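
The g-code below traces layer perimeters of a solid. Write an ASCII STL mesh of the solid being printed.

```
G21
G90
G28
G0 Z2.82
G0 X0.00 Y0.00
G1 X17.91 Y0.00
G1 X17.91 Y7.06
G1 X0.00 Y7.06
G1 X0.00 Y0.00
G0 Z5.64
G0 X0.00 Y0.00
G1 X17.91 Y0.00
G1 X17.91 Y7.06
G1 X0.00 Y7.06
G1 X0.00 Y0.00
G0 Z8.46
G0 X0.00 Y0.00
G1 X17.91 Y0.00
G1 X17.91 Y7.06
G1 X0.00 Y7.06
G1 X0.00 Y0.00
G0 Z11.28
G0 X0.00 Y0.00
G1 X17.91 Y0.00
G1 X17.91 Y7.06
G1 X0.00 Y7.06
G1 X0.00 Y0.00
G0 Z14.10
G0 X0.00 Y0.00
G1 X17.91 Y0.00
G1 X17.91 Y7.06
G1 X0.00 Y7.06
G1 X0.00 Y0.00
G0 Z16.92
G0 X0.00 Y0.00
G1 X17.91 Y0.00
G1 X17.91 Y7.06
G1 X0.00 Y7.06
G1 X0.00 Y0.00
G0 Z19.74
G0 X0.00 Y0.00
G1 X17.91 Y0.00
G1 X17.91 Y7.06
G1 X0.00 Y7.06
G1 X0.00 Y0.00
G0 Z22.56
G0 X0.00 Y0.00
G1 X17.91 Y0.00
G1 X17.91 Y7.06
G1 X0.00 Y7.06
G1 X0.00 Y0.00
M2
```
solid part
  facet normal 0.0000 0.0000 -1.0000
    outer loop
      vertex 17.91 7.06 0.00
      vertex 17.91 0.00 0.00
      vertex 0.00 0.00 0.00
    endloop
  endfacet
  facet normal 0.0000 0.0000 -1.0000
    outer loop
      vertex 0.00 7.06 0.00
      vertex 17.91 7.06 0.00
      vertex 0.00 0.00 0.00
    endloop
  endfacet
  facet normal 0.0000 0.0000 1.0000
    outer loop
      vertex 0.00 0.00 22.56
      vertex 17.91 0.00 22.56
      vertex 17.91 7.06 22.56
    endloop
  endfacet
  facet normal 0.0000 0.0000 1.0000
    outer loop
      vertex 0.00 0.00 22.56
      vertex 17.91 7.06 22.56
      vertex 0.00 7.06 22.56
    endloop
  endfacet
  facet normal 0.0000 -1.0000 0.0000
    outer loop
      vertex 0.00 0.00 0.00
      vertex 17.91 0.00 0.00
      vertex 17.91 0.00 22.56
    endloop
  endfacet
  facet normal 0.0000 -1.0000 0.0000
    outer loop
      vertex 0.00 0.00 0.00
      vertex 17.91 0.00 22.56
      vertex 0.00 0.00 22.56
    endloop
  endfacet
  facet normal 0.0000 1.0000 0.0000
    outer loop
      vertex 17.91 7.06 22.56
      vertex 17.91 7.06 0.00
      vertex 0.00 7.06 0.00
    endloop
  endfacet
  facet normal 0.0000 1.0000 0.0000
    outer loop
      vertex 0.00 7.06 22.56
      vertex 17.91 7.06 22.56
      vertex 0.00 7.06 0.00
    endloop
  endfacet
  facet normal -1.0000 0.0000 0.0000
    outer loop
      vertex 0.00 7.06 22.56
      vertex 0.00 7.06 0.00
      vertex 0.00 0.00 0.00
    endloop
  endfacet
  facet normal -1.0000 0.0000 0.0000
    outer loop
      vertex 0.00 0.00 22.56
      vertex 0.00 7.06 22.56
      vertex 0.00 0.00 0.00
    endloop
  endfacet
  facet normal 1.0000 0.0000 0.0000
    outer loop
      vertex 17.91 0.00 0.00
      vertex 17.91 7.06 0.00
      vertex 17.91 7.06 22.56
    endloop
  endfacet
  facet normal 1.0000 0.0000 0.0000
    outer loop
      vertex 17.91 0.00 0.00
      vertex 17.91 7.06 22.56
      vertex 17.91 0.00 22.56
    endloop
  endfacet
endsolid part

The G0 Z moves step by Δz≈2.82 mm. Every layer's G1 loop is the same polygon, so the solid is a straight extrusion of it from z=0 to z≈22.6. Closing with flat bottom and top caps and triangulating gives 12 facets — a rectangular box, roughly 17.9 × 7.06 mm footprint and 22.6 mm tall.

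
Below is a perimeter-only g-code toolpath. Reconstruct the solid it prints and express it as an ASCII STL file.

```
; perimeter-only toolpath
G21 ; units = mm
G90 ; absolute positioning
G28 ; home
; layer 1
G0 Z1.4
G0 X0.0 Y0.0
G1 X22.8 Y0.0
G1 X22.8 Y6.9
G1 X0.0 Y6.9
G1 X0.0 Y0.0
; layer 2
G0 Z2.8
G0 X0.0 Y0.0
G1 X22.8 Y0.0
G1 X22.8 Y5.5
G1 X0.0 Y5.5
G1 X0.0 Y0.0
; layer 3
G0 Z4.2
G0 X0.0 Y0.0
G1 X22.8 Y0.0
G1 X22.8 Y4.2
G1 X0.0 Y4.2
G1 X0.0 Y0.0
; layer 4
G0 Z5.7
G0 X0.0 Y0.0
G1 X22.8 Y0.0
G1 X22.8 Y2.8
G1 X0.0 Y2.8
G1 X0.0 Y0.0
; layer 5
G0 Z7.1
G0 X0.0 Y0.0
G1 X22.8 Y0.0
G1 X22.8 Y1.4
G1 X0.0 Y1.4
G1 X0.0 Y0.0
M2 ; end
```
solid part
  facet normal 0.0000 0.0000 -1.0000
    outer loop
      vertex 22.8 8.3 0.0
      vertex 22.8 0.0 0.0
      vertex 0.0 0.0 0.0
    endloop
  endfacet
  facet normal 0.0000 0.0000 -1.0000
    outer loop
      vertex 0.0 8.3 0.0
      vertex 22.8 8.3 0.0
      vertex 0.0 0.0 0.0
    endloop
  endfacet
  facet normal 0.0000 -1.0000 0.0000
    outer loop
      vertex 0.0 0.0 0.0
      vertex 22.8 0.0 0.0
      vertex 22.8 0.0 8.5
    endloop
  endfacet
  facet normal 0.0000 -1.0000 0.0000
    outer loop
      vertex 0.0 0.0 0.0
      vertex 22.8 0.0 8.5
      vertex 0.0 0.0 8.5
    endloop
  endfacet
  facet normal 0.0000 0.7155 0.6986
    outer loop
      vertex 0.0 0.0 8.5
      vertex 22.8 0.0 8.5
      vertex 22.8 8.3 0.0
    endloop
  endfacet
  facet normal 0.0000 0.7155 0.6986
    outer loop
      vertex 0.0 0.0 8.5
      vertex 22.8 8.3 0.0
      vertex 0.0 8.3 0.0
    endloop
  endfacet
  facet normal -1.0000 0.0000 0.0000
    outer loop
      vertex 0.0 0.0 8.5
      vertex 0.0 8.3 0.0
      vertex 0.0 0.0 0.0
    endloop
  endfacet
  facet normal 1.0000 0.0000 0.0000
    outer loop
      vertex 22.8 0.0 0.0
      vertex 22.8 8.3 0.0
      vertex 22.8 0.0 8.5
    endloop
  endfacet
endsolid part

The G0 Z moves step by Δz≈1.4 mm. The G1 loops shrink linearly with z, so the solid tapers from its base footprint up to z≈8.5. Closing with a flat bottom cap and the tapered top and triangulating gives 8 facets — a wedge (ramp): 22.8 × 8.3 mm base, rising to 8.5 mm along the y=0 edge and sloping linearly to z=0 at y=8.3.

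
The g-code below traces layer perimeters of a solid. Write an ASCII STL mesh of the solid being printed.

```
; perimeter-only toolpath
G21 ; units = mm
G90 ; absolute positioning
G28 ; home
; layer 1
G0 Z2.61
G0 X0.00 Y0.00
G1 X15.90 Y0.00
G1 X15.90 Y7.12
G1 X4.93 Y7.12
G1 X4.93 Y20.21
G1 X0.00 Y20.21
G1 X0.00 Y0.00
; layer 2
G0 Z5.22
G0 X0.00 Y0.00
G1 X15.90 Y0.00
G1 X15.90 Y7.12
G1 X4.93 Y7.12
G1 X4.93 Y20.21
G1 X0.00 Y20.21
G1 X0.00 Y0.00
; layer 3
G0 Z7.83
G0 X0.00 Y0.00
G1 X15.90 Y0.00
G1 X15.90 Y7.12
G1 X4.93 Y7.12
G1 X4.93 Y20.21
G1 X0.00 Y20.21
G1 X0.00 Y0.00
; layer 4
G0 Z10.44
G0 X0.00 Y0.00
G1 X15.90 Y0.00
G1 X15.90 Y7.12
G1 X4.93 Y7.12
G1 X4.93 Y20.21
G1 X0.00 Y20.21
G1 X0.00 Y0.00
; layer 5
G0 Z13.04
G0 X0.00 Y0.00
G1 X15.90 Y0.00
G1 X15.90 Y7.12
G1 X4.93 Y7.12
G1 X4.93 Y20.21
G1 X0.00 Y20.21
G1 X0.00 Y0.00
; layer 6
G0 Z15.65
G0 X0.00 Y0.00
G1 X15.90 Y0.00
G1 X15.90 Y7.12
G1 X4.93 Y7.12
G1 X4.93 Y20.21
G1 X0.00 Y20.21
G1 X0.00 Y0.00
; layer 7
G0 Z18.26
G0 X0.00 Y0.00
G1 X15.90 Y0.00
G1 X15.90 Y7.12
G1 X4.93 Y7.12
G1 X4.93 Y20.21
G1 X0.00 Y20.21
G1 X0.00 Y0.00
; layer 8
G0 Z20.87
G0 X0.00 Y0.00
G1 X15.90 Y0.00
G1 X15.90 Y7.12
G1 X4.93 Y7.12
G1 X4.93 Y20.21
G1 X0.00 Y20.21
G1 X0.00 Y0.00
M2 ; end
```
solid part
  facet normal 0.0000 0.0000 -1.0000
    outer loop
      vertex 15.90 7.12 0.00
      vertex 15.90 0.00 0.00
      vertex 0.00 0.00 0.00
    endloop
  endfacet
  facet normal 0.0000 0.0000 -1.0000
    outer loop
      vertex 4.93 7.12 0.00
      vertex 15.90 7.12 0.00
      vertex 0.00 0.00 0.00
    endloop
  endfacet
  facet normal 0.0000 0.0000 -1.0000
    outer loop
      vertex 4.93 20.21 0.00
      vertex 4.93 7.12 0.00
      vertex 0.00 0.00 0.00
    endloop
  endfacet
  facet normal 0.0000 0.0000 -1.0000
    outer loop
      vertex 0.00 20.21 0.00
      vertex 4.93 20.21 0.00
      vertex 0.00 0.00 0.00
    endloop
  endfacet
  facet normal 0.0000 0.0000 1.0000
    outer loop
      vertex 0.00 0.00 20.87
      vertex 15.90 0.00 20.87
      vertex 15.90 7.12 20.87
    endloop
  endfacet
  facet normal 0.0000 0.0000 1.0000
    outer loop
      vertex 0.00 0.00 20.87
      vertex 15.90 7.12 20.87
      vertex 4.93 7.12 20.87
    endloop
  endfacet
  facet normal 0.0000 0.0000 1.0000
    outer loop
      vertex 0.00 0.00 20.87
      vertex 4.93 7.12 20.87
      vertex 4.93 20.21 20.87
    endloop
  endfacet
  facet normal 0.0000 0.0000 1.0000
    outer loop
      vertex 0.00 0.00 20.87
      vertex 4.93 20.21 20.87
      vertex 0.00 20.21 20.87
    endloop
  endfacet
  facet normal 0.0000 -1.0000 0.0000
    outer loop
      vertex 0.00 0.00 0.00
      vertex 15.90 0.00 0.00
      vertex 15.90 0.00 20.87
    endloop
  endfacet
  facet normal 0.0000 -1.0000 0.0000
    outer loop
      vertex 0.00 0.00 0.00
      vertex 15.90 0.00 20.87
      vertex 0.00 0.00 20.87
    endloop
  endfacet
  facet normal 1.0000 0.0000 0.0000
    outer loop
      vertex 15.90 0.00 0.00
      vertex 15.90 7.12 0.00
      vertex 15.90 7.12 20.87
    endloop
  endfacet
  facet normal 1.0000 0.0000 0.0000
    outer loop
      vertex 15.90 0.00 0.00
      vertex 15.90 7.12 20.87
      vertex 15.90 0.00 20.87
    endloop
  endfacet
  facet normal 0.0000 1.0000 0.0000
    outer loop
      vertex 15.90 7.12 0.00
      vertex 4.93 7.12 0.00
      vertex 4.93 7.12 20.87
    endloop
  endfacet
  facet normal 0.0000 1.0000 0.0000
    outer loop
      vertex 15.90 7.12 0.00
      vertex 4.93 7.12 20.87
      vertex 15.90 7.12 20.87
    endloop
  endfacet
  facet normal 1.0000 0.0000 0.0000
    outer loop
      vertex 4.93 7.12 0.00
      vertex 4.93 20.21 0.00
      vertex 4.93 20.21 20.87
    endloop
  endfacet
  facet normal 1.0000 0.0000 0.0000
    outer loop
      vertex 4.93 7.12 0.00
      vertex 4.93 20.21 20.87
      vertex 4.93 7.12 20.87
    endloop
  endfacet
  facet normal 0.0000 1.0000 0.0000
    outer loop
      vertex 4.93 20.21 0.00
      vertex 0.00 20.21 0.00
      vertex 0.00 20.21 20.87
    endloop
  endfacet
  facet normal 0.0000 1.0000 0.0000
    outer loop
      vertex 4.93 20.21 0.00
      vertex 0.00 20.21 20.87
      vertex 4.93 20.21 20.87
    endloop
  endfacet
  facet normal -1.0000 0.0000 0.0000
    outer loop
      vertex 0.00 20.21 0.00
      vertex 0.00 0.00 0.00
      vertex 0.00 0.00 20.87
    endloop
  endfacet
  facet normal -1.0000 0.0000 0.0000
    outer loop
      vertex 0.00 20.21 0.00
      vertex 0.00 0.00 20.87
      vertex 0.00 20.21 20.87
    endloop
  endfacet
endsolid part

The G0 Z moves step by Δz≈2.61 mm. Every layer's G1 loop is the same polygon, so the solid is a straight extrusion of it from z=0 to z≈20.9. Closing with flat bottom and top caps and triangulating gives 20 facets — an L-shaped prism: outer 15.9 × 20.2 mm, arm thicknesses ≈ 7.12 mm (horizontal) and 4.93 mm (vertical), extruded 20.9 mm in z.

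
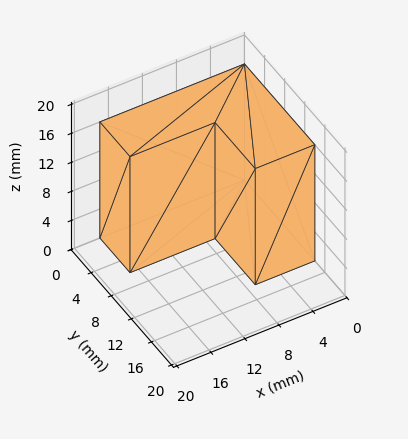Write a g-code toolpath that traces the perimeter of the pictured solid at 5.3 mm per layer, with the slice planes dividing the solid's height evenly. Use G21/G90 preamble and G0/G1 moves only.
Reading the render: the shape is an L-shaped prism: outer 17 × 14 mm, arm thicknesses ≈ 6 mm (horizontal) and 7 mm (vertical), extruded 16 mm in z (dimensions read to the nearest mm from the axis ticks). For the g-code, the solid's height is divided into equal slices at the stated Δz and each level perimeter traced with G1 moves after a G0 lift.

; perimeter-only toolpath
G21 ; units = mm
G90 ; absolute positioning
G28 ; home
; layer 1
G0 Z5.3
G0 X0.0 Y0.0
G1 X17.0 Y0.0
G1 X17.0 Y6.0
G1 X7.0 Y6.0
G1 X7.0 Y14.0
G1 X0.0 Y14.0
G1 X0.0 Y0.0
; layer 2
G0 Z10.7
G0 X0.0 Y0.0
G1 X17.0 Y0.0
G1 X17.0 Y6.0
G1 X7.0 Y6.0
G1 X7.0 Y14.0
G1 X0.0 Y14.0
G1 X0.0 Y0.0
; layer 3
G0 Z16.0
G0 X0.0 Y0.0
G1 X17.0 Y0.0
G1 X17.0 Y6.0
G1 X7.0 Y6.0
G1 X7.0 Y14.0
G1 X0.0 Y14.0
G1 X0.0 Y0.0
M2 ; end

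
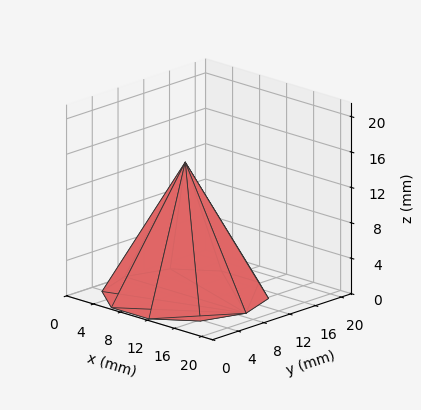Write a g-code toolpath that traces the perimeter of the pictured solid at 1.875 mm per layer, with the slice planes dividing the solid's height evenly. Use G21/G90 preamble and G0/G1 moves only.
Reading the render: the shape is a regular 10-sided pyramid, base circumscribed radius ≈ 9 mm, apex at z ≈ 15 mm (dimensions read to the nearest mm from the axis ticks). For the g-code, the solid's height is divided into equal slices at the stated Δz and each level perimeter traced with G1 moves after a G0 lift.

; perimeter-only toolpath
G21 ; units = mm
G90 ; absolute positioning
G28 ; home
; layer 1
G0 Z1.875
G0 X16.875 Y9.000
G1 X15.371 Y13.629
G1 X11.433 Y16.490
G1 X6.567 Y16.490
G1 X2.629 Y13.629
G1 X1.125 Y9.000
G1 X2.629 Y4.371
G1 X6.567 Y1.510
G1 X11.433 Y1.510
G1 X15.371 Y4.371
G1 X16.875 Y9.000
; layer 2
G0 Z3.750
G0 X15.750 Y9.000
G1 X14.461 Y12.967
G1 X11.086 Y15.420
G1 X6.914 Y15.420
G1 X3.539 Y12.967
G1 X2.250 Y9.000
G1 X3.539 Y5.032
G1 X6.914 Y2.580
G1 X11.086 Y2.580
G1 X14.461 Y5.032
G1 X15.750 Y9.000
; layer 3
G0 Z5.625
G0 X14.625 Y9.000
G1 X13.551 Y12.306
G1 X10.738 Y14.350
G1 X7.262 Y14.350
G1 X4.449 Y12.306
G1 X3.375 Y9.000
G1 X4.449 Y5.694
G1 X7.262 Y3.650
G1 X10.738 Y3.650
G1 X13.551 Y5.694
G1 X14.625 Y9.000
; layer 4
G0 Z7.500
G0 X13.500 Y9.000
G1 X12.640 Y11.645
G1 X10.390 Y13.280
G1 X7.610 Y13.280
G1 X5.359 Y11.645
G1 X4.500 Y9.000
G1 X5.359 Y6.355
G1 X7.610 Y4.720
G1 X10.390 Y4.720
G1 X12.640 Y6.355
G1 X13.500 Y9.000
; layer 5
G0 Z9.375
G0 X12.375 Y9.000
G1 X11.730 Y10.984
G1 X10.043 Y12.210
G1 X7.957 Y12.210
G1 X6.270 Y10.984
G1 X5.625 Y9.000
G1 X6.270 Y7.016
G1 X7.957 Y5.790
G1 X10.043 Y5.790
G1 X11.730 Y7.016
G1 X12.375 Y9.000
; layer 6
G0 Z11.250
G0 X11.250 Y9.000
G1 X10.820 Y10.322
G1 X9.695 Y11.140
G1 X8.305 Y11.140
G1 X7.180 Y10.322
G1 X6.750 Y9.000
G1 X7.180 Y7.678
G1 X8.305 Y6.860
G1 X9.695 Y6.860
G1 X10.820 Y7.678
G1 X11.250 Y9.000
; layer 7
G0 Z13.125
G0 X10.125 Y9.000
G1 X9.910 Y9.661
G1 X9.348 Y10.070
G1 X8.652 Y10.070
G1 X8.090 Y9.661
G1 X7.875 Y9.000
G1 X8.090 Y8.339
G1 X8.652 Y7.930
G1 X9.348 Y7.930
G1 X9.910 Y8.339
G1 X10.125 Y9.000
M2 ; end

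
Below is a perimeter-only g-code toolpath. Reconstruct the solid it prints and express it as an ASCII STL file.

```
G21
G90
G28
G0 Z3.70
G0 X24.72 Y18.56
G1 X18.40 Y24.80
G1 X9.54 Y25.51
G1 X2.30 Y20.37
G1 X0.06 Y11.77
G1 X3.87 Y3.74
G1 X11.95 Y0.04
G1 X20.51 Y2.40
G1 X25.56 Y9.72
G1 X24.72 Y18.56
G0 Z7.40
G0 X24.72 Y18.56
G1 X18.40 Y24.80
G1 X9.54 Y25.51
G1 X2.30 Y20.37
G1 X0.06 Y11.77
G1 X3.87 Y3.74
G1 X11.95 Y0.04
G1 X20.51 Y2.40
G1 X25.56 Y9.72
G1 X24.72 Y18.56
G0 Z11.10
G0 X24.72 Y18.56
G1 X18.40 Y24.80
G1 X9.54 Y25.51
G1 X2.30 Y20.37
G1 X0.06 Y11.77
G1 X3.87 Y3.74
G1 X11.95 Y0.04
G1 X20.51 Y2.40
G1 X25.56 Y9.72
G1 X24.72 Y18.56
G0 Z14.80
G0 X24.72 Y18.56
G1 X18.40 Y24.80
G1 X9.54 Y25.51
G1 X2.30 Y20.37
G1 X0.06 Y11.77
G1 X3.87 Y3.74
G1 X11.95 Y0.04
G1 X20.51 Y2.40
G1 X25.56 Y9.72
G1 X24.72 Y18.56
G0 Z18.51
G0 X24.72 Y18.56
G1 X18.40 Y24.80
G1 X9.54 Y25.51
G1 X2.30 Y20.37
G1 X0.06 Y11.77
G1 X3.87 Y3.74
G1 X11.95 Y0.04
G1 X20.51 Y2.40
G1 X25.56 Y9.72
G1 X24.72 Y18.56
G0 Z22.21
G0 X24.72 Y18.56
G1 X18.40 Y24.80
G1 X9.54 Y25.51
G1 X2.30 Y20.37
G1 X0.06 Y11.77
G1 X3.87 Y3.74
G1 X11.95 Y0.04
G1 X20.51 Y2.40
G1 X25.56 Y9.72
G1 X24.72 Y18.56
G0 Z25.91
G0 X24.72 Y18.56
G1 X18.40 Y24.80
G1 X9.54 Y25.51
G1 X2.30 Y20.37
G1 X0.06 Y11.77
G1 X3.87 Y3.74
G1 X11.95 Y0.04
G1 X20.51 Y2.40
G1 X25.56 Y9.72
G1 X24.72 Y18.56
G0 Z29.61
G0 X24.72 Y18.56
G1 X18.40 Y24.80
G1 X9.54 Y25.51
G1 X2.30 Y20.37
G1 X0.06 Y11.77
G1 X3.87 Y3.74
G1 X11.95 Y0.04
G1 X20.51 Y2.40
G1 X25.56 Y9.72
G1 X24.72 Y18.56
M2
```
solid part
  facet normal 0.0000 0.0000 -1.0000
    outer loop
      vertex 9.54 25.51 0.00
      vertex 18.40 24.80 0.00
      vertex 24.72 18.56 0.00
    endloop
  endfacet
  facet normal 0.0000 0.0000 -1.0000
    outer loop
      vertex 2.30 20.37 0.00
      vertex 9.54 25.51 0.00
      vertex 24.72 18.56 0.00
    endloop
  endfacet
  facet normal 0.0000 0.0000 -1.0000
    outer loop
      vertex 0.06 11.77 0.00
      vertex 2.30 20.37 0.00
      vertex 24.72 18.56 0.00
    endloop
  endfacet
  facet normal 0.0000 0.0000 -1.0000
    outer loop
      vertex 3.87 3.74 0.00
      vertex 0.06 11.77 0.00
      vertex 24.72 18.56 0.00
    endloop
  endfacet
  facet normal 0.0000 0.0000 -1.0000
    outer loop
      vertex 11.95 0.04 0.00
      vertex 3.87 3.74 0.00
      vertex 24.72 18.56 0.00
    endloop
  endfacet
  facet normal 0.0000 0.0000 -1.0000
    outer loop
      vertex 20.51 2.40 0.00
      vertex 11.95 0.04 0.00
      vertex 24.72 18.56 0.00
    endloop
  endfacet
  facet normal 0.0000 0.0000 -1.0000
    outer loop
      vertex 25.56 9.72 0.00
      vertex 20.51 2.40 0.00
      vertex 24.72 18.56 0.00
    endloop
  endfacet
  facet normal 0.0000 0.0000 1.0000
    outer loop
      vertex 24.72 18.56 29.61
      vertex 18.40 24.80 29.61
      vertex 9.54 25.51 29.61
    endloop
  endfacet
  facet normal 0.0000 0.0000 1.0000
    outer loop
      vertex 24.72 18.56 29.61
      vertex 9.54 25.51 29.61
      vertex 2.30 20.37 29.61
    endloop
  endfacet
  facet normal 0.0000 0.0000 1.0000
    outer loop
      vertex 24.72 18.56 29.61
      vertex 2.30 20.37 29.61
      vertex 0.06 11.77 29.61
    endloop
  endfacet
  facet normal 0.0000 0.0000 1.0000
    outer loop
      vertex 24.72 18.56 29.61
      vertex 0.06 11.77 29.61
      vertex 3.87 3.74 29.61
    endloop
  endfacet
  facet normal 0.0000 0.0000 1.0000
    outer loop
      vertex 24.72 18.56 29.61
      vertex 3.87 3.74 29.61
      vertex 11.95 0.04 29.61
    endloop
  endfacet
  facet normal 0.0000 0.0000 1.0000
    outer loop
      vertex 24.72 18.56 29.61
      vertex 11.95 0.04 29.61
      vertex 20.51 2.40 29.61
    endloop
  endfacet
  facet normal 0.0000 0.0000 1.0000
    outer loop
      vertex 24.72 18.56 29.61
      vertex 20.51 2.40 29.61
      vertex 25.56 9.72 29.61
    endloop
  endfacet
  facet normal 0.7026 0.7116 0.0000
    outer loop
      vertex 24.72 18.56 0.00
      vertex 18.40 24.80 0.00
      vertex 18.40 24.80 29.61
    endloop
  endfacet
  facet normal 0.7026 0.7116 0.0000
    outer loop
      vertex 24.72 18.56 0.00
      vertex 18.40 24.80 29.61
      vertex 24.72 18.56 29.61
    endloop
  endfacet
  facet normal 0.0799 0.9968 0.0000
    outer loop
      vertex 18.40 24.80 0.00
      vertex 9.54 25.51 0.00
      vertex 9.54 25.51 29.61
    endloop
  endfacet
  facet normal 0.0799 0.9968 0.0000
    outer loop
      vertex 18.40 24.80 0.00
      vertex 9.54 25.51 29.61
      vertex 18.40 24.80 29.61
    endloop
  endfacet
  facet normal -0.5789 0.8154 0.0000
    outer loop
      vertex 9.54 25.51 0.00
      vertex 2.30 20.37 0.00
      vertex 2.30 20.37 29.61
    endloop
  endfacet
  facet normal -0.5789 0.8154 0.0000
    outer loop
      vertex 9.54 25.51 0.00
      vertex 2.30 20.37 29.61
      vertex 9.54 25.51 29.61
    endloop
  endfacet
  facet normal -0.9677 0.2521 0.0000
    outer loop
      vertex 2.30 20.37 0.00
      vertex 0.06 11.77 0.00
      vertex 0.06 11.77 29.61
    endloop
  endfacet
  facet normal -0.9677 0.2521 0.0000
    outer loop
      vertex 2.30 20.37 0.00
      vertex 0.06 11.77 29.61
      vertex 2.30 20.37 29.61
    endloop
  endfacet
  facet normal -0.9035 -0.4287 0.0000
    outer loop
      vertex 0.06 11.77 0.00
      vertex 3.87 3.74 0.00
      vertex 3.87 3.74 29.61
    endloop
  endfacet
  facet normal -0.9035 -0.4287 0.0000
    outer loop
      vertex 0.06 11.77 0.00
      vertex 3.87 3.74 29.61
      vertex 0.06 11.77 29.61
    endloop
  endfacet
  facet normal -0.4163 -0.9092 0.0000
    outer loop
      vertex 3.87 3.74 0.00
      vertex 11.95 0.04 0.00
      vertex 11.95 0.04 29.61
    endloop
  endfacet
  facet normal -0.4163 -0.9092 0.0000
    outer loop
      vertex 3.87 3.74 0.00
      vertex 11.95 0.04 29.61
      vertex 3.87 3.74 29.61
    endloop
  endfacet
  facet normal 0.2658 -0.9640 0.0000
    outer loop
      vertex 11.95 0.04 0.00
      vertex 20.51 2.40 0.00
      vertex 20.51 2.40 29.61
    endloop
  endfacet
  facet normal 0.2658 -0.9640 0.0000
    outer loop
      vertex 11.95 0.04 0.00
      vertex 20.51 2.40 29.61
      vertex 11.95 0.04 29.61
    endloop
  endfacet
  facet normal 0.8231 -0.5679 0.0000
    outer loop
      vertex 20.51 2.40 0.00
      vertex 25.56 9.72 0.00
      vertex 25.56 9.72 29.61
    endloop
  endfacet
  facet normal 0.8231 -0.5679 0.0000
    outer loop
      vertex 20.51 2.40 0.00
      vertex 25.56 9.72 29.61
      vertex 20.51 2.40 29.61
    endloop
  endfacet
  facet normal 0.9955 0.0946 0.0000
    outer loop
      vertex 25.56 9.72 0.00
      vertex 24.72 18.56 0.00
      vertex 24.72 18.56 29.61
    endloop
  endfacet
  facet normal 0.9955 0.0946 0.0000
    outer loop
      vertex 25.56 9.72 0.00
      vertex 24.72 18.56 29.61
      vertex 25.56 9.72 29.61
    endloop
  endfacet
endsolid part

The G0 Z moves step by Δz≈3.70 mm. Every layer's G1 loop is the same polygon, so the solid is a straight extrusion of it from z=0 to z≈29.6. Closing with flat bottom and top caps and triangulating gives 32 facets — a regular 9-sided prism (a cylinder approximated with 9 flat sides), circumscribed radius ≈ 13 mm, height ≈ 29.6 mm.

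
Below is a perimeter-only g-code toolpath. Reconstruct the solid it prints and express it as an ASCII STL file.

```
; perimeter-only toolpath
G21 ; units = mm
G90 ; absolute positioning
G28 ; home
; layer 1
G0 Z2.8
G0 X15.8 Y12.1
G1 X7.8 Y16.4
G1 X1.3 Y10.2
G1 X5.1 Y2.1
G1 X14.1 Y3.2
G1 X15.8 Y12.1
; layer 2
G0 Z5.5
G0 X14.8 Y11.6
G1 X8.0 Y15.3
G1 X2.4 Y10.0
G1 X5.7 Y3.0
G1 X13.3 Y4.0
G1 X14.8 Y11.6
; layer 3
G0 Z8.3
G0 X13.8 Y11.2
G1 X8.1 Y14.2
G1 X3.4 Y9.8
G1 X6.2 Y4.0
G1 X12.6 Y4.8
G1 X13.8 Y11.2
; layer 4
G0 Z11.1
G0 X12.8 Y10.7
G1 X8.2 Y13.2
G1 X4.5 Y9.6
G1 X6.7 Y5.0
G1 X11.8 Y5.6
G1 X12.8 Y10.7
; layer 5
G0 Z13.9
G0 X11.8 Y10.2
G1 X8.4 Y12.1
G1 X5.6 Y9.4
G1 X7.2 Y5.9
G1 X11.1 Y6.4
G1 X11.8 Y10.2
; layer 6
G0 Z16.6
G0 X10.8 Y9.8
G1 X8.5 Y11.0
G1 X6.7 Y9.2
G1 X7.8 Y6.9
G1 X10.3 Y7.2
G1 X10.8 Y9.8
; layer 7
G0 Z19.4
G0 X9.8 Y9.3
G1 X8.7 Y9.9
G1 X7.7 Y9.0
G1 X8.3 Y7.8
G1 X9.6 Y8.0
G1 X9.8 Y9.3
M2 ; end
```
solid part
  facet normal 0.0000 0.0000 -1.0000
    outer loop
      vertex 0.2 10.4 0.0
      vertex 7.7 17.5 0.0
      vertex 16.8 12.6 0.0
    endloop
  endfacet
  facet normal 0.0000 0.0000 -1.0000
    outer loop
      vertex 4.6 1.1 0.0
      vertex 0.2 10.4 0.0
      vertex 16.8 12.6 0.0
    endloop
  endfacet
  facet normal 0.0000 0.0000 -1.0000
    outer loop
      vertex 14.8 2.4 0.0
      vertex 4.6 1.1 0.0
      vertex 16.8 12.6 0.0
    endloop
  endfacet
  facet normal 0.4513 0.8382 0.3061
    outer loop
      vertex 16.8 12.6 0.0
      vertex 7.7 17.5 0.0
      vertex 8.8 8.8 22.2
    endloop
  endfacet
  facet normal -0.6550 0.6919 0.3036
    outer loop
      vertex 7.7 17.5 0.0
      vertex 0.2 10.4 0.0
      vertex 8.8 8.8 22.2
    endloop
  endfacet
  facet normal -0.8611 -0.4074 0.3042
    outer loop
      vertex 0.2 10.4 0.0
      vertex 4.6 1.1 0.0
      vertex 8.8 8.8 22.2
    endloop
  endfacet
  facet normal 0.1204 -0.9447 0.3049
    outer loop
      vertex 4.6 1.1 0.0
      vertex 14.8 2.4 0.0
      vertex 8.8 8.8 22.2
    endloop
  endfacet
  facet normal 0.9344 -0.1832 0.3054
    outer loop
      vertex 14.8 2.4 0.0
      vertex 16.8 12.6 0.0
      vertex 8.8 8.8 22.2
    endloop
  endfacet
endsolid part

The G0 Z moves step by Δz≈2.8 mm. The G1 loops shrink linearly with z, so the solid tapers from its base footprint up to z≈22.2. Closing with a flat bottom cap and the tapered top and triangulating gives 8 facets — a regular 5-sided pyramid, base circumscribed radius ≈ 8.8 mm, apex at z ≈ 22.2 mm.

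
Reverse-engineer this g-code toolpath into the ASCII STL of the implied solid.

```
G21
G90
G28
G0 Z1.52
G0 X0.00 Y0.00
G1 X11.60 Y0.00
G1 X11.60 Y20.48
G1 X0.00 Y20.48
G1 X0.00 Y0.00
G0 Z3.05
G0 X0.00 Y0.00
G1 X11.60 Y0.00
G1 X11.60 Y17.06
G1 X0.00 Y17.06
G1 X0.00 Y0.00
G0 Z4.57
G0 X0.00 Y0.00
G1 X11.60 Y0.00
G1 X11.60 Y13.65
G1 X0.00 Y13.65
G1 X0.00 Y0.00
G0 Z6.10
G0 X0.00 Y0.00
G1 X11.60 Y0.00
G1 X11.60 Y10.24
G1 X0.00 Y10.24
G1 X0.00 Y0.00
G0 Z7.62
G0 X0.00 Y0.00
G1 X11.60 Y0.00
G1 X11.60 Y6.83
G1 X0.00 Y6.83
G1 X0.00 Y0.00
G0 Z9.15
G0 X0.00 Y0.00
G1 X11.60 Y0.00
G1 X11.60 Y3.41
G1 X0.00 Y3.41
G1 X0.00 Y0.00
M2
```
solid part
  facet normal 0.0000 0.0000 -1.0000
    outer loop
      vertex 11.60 23.89 0.00
      vertex 11.60 0.00 0.00
      vertex 0.00 0.00 0.00
    endloop
  endfacet
  facet normal 0.0000 0.0000 -1.0000
    outer loop
      vertex 0.00 23.89 0.00
      vertex 11.60 23.89 0.00
      vertex 0.00 0.00 0.00
    endloop
  endfacet
  facet normal 0.0000 -1.0000 0.0000
    outer loop
      vertex 0.00 0.00 0.00
      vertex 11.60 0.00 0.00
      vertex 11.60 0.00 10.67
    endloop
  endfacet
  facet normal 0.0000 -1.0000 0.0000
    outer loop
      vertex 0.00 0.00 0.00
      vertex 11.60 0.00 10.67
      vertex 0.00 0.00 10.67
    endloop
  endfacet
  facet normal 0.0000 0.4078 0.9131
    outer loop
      vertex 0.00 0.00 10.67
      vertex 11.60 0.00 10.67
      vertex 11.60 23.89 0.00
    endloop
  endfacet
  facet normal 0.0000 0.4078 0.9131
    outer loop
      vertex 0.00 0.00 10.67
      vertex 11.60 23.89 0.00
      vertex 0.00 23.89 0.00
    endloop
  endfacet
  facet normal -1.0000 0.0000 0.0000
    outer loop
      vertex 0.00 0.00 10.67
      vertex 0.00 23.89 0.00
      vertex 0.00 0.00 0.00
    endloop
  endfacet
  facet normal 1.0000 0.0000 0.0000
    outer loop
      vertex 11.60 0.00 0.00
      vertex 11.60 23.89 0.00
      vertex 11.60 0.00 10.67
    endloop
  endfacet
endsolid part

The G0 Z moves step by Δz≈1.52 mm. The G1 loops shrink linearly with z, so the solid tapers from its base footprint up to z≈10.7. Closing with a flat bottom cap and the tapered top and triangulating gives 8 facets — a wedge (ramp): 11.6 × 23.9 mm base, rising to 10.7 mm along the y=0 edge and sloping linearly to z=0 at y=23.9.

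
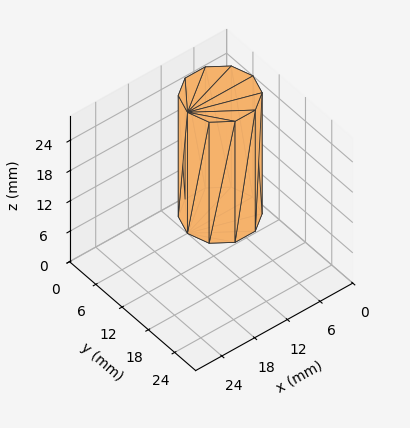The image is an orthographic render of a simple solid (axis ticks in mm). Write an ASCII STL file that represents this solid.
Reading the render: the shape is a regular 10-sided prism (a cylinder approximated with 10 flat sides), circumscribed radius ≈ 6 mm, height ≈ 24 mm (dimensions read to the nearest mm from the axis ticks). For the STL, each face is triangulated and given an outward normal.

solid part
  facet normal 0.0000 0.0000 -1.0000
    outer loop
      vertex 7.854 11.706 0.000
      vertex 10.854 9.527 0.000
      vertex 12.000 6.000 0.000
    endloop
  endfacet
  facet normal 0.0000 0.0000 -1.0000
    outer loop
      vertex 4.146 11.706 0.000
      vertex 7.854 11.706 0.000
      vertex 12.000 6.000 0.000
    endloop
  endfacet
  facet normal 0.0000 0.0000 -1.0000
    outer loop
      vertex 1.146 9.527 0.000
      vertex 4.146 11.706 0.000
      vertex 12.000 6.000 0.000
    endloop
  endfacet
  facet normal 0.0000 0.0000 -1.0000
    outer loop
      vertex 0.000 6.000 0.000
      vertex 1.146 9.527 0.000
      vertex 12.000 6.000 0.000
    endloop
  endfacet
  facet normal 0.0000 0.0000 -1.0000
    outer loop
      vertex 1.146 2.473 0.000
      vertex 0.000 6.000 0.000
      vertex 12.000 6.000 0.000
    endloop
  endfacet
  facet normal 0.0000 0.0000 -1.0000
    outer loop
      vertex 4.146 0.294 0.000
      vertex 1.146 2.473 0.000
      vertex 12.000 6.000 0.000
    endloop
  endfacet
  facet normal 0.0000 0.0000 -1.0000
    outer loop
      vertex 7.854 0.294 0.000
      vertex 4.146 0.294 0.000
      vertex 12.000 6.000 0.000
    endloop
  endfacet
  facet normal 0.0000 0.0000 -1.0000
    outer loop
      vertex 10.854 2.473 0.000
      vertex 7.854 0.294 0.000
      vertex 12.000 6.000 0.000
    endloop
  endfacet
  facet normal 0.0000 0.0000 1.0000
    outer loop
      vertex 12.000 6.000 24.000
      vertex 10.854 9.527 24.000
      vertex 7.854 11.706 24.000
    endloop
  endfacet
  facet normal 0.0000 0.0000 1.0000
    outer loop
      vertex 12.000 6.000 24.000
      vertex 7.854 11.706 24.000
      vertex 4.146 11.706 24.000
    endloop
  endfacet
  facet normal 0.0000 0.0000 1.0000
    outer loop
      vertex 12.000 6.000 24.000
      vertex 4.146 11.706 24.000
      vertex 1.146 9.527 24.000
    endloop
  endfacet
  facet normal 0.0000 0.0000 1.0000
    outer loop
      vertex 12.000 6.000 24.000
      vertex 1.146 9.527 24.000
      vertex 0.000 6.000 24.000
    endloop
  endfacet
  facet normal 0.0000 0.0000 1.0000
    outer loop
      vertex 12.000 6.000 24.000
      vertex 0.000 6.000 24.000
      vertex 1.146 2.473 24.000
    endloop
  endfacet
  facet normal 0.0000 0.0000 1.0000
    outer loop
      vertex 12.000 6.000 24.000
      vertex 1.146 2.473 24.000
      vertex 4.146 0.294 24.000
    endloop
  endfacet
  facet normal 0.0000 0.0000 1.0000
    outer loop
      vertex 12.000 6.000 24.000
      vertex 4.146 0.294 24.000
      vertex 7.854 0.294 24.000
    endloop
  endfacet
  facet normal 0.0000 0.0000 1.0000
    outer loop
      vertex 12.000 6.000 24.000
      vertex 7.854 0.294 24.000
      vertex 10.854 2.473 24.000
    endloop
  endfacet
  facet normal 0.9511 0.3090 0.0000
    outer loop
      vertex 12.000 6.000 0.000
      vertex 10.854 9.527 0.000
      vertex 10.854 9.527 24.000
    endloop
  endfacet
  facet normal 0.9511 0.3090 0.0000
    outer loop
      vertex 12.000 6.000 0.000
      vertex 10.854 9.527 24.000
      vertex 12.000 6.000 24.000
    endloop
  endfacet
  facet normal 0.5877 0.8091 0.0000
    outer loop
      vertex 10.854 9.527 0.000
      vertex 7.854 11.706 0.000
      vertex 7.854 11.706 24.000
    endloop
  endfacet
  facet normal 0.5877 0.8091 0.0000
    outer loop
      vertex 10.854 9.527 0.000
      vertex 7.854 11.706 24.000
      vertex 10.854 9.527 24.000
    endloop
  endfacet
  facet normal 0.0000 1.0000 0.0000
    outer loop
      vertex 7.854 11.706 0.000
      vertex 4.146 11.706 0.000
      vertex 4.146 11.706 24.000
    endloop
  endfacet
  facet normal 0.0000 1.0000 0.0000
    outer loop
      vertex 7.854 11.706 0.000
      vertex 4.146 11.706 24.000
      vertex 7.854 11.706 24.000
    endloop
  endfacet
  facet normal -0.5877 0.8091 0.0000
    outer loop
      vertex 4.146 11.706 0.000
      vertex 1.146 9.527 0.000
      vertex 1.146 9.527 24.000
    endloop
  endfacet
  facet normal -0.5877 0.8091 0.0000
    outer loop
      vertex 4.146 11.706 0.000
      vertex 1.146 9.527 24.000
      vertex 4.146 11.706 24.000
    endloop
  endfacet
  facet normal -0.9511 0.3090 0.0000
    outer loop
      vertex 1.146 9.527 0.000
      vertex 0.000 6.000 0.000
      vertex 0.000 6.000 24.000
    endloop
  endfacet
  facet normal -0.9511 0.3090 0.0000
    outer loop
      vertex 1.146 9.527 0.000
      vertex 0.000 6.000 24.000
      vertex 1.146 9.527 24.000
    endloop
  endfacet
  facet normal -0.9511 -0.3090 0.0000
    outer loop
      vertex 0.000 6.000 0.000
      vertex 1.146 2.473 0.000
      vertex 1.146 2.473 24.000
    endloop
  endfacet
  facet normal -0.9511 -0.3090 0.0000
    outer loop
      vertex 0.000 6.000 0.000
      vertex 1.146 2.473 24.000
      vertex 0.000 6.000 24.000
    endloop
  endfacet
  facet normal -0.5877 -0.8091 0.0000
    outer loop
      vertex 1.146 2.473 0.000
      vertex 4.146 0.294 0.000
      vertex 4.146 0.294 24.000
    endloop
  endfacet
  facet normal -0.5877 -0.8091 0.0000
    outer loop
      vertex 1.146 2.473 0.000
      vertex 4.146 0.294 24.000
      vertex 1.146 2.473 24.000
    endloop
  endfacet
  facet normal 0.0000 -1.0000 0.0000
    outer loop
      vertex 4.146 0.294 0.000
      vertex 7.854 0.294 0.000
      vertex 7.854 0.294 24.000
    endloop
  endfacet
  facet normal 0.0000 -1.0000 0.0000
    outer loop
      vertex 4.146 0.294 0.000
      vertex 7.854 0.294 24.000
      vertex 4.146 0.294 24.000
    endloop
  endfacet
  facet normal 0.5877 -0.8091 0.0000
    outer loop
      vertex 7.854 0.294 0.000
      vertex 10.854 2.473 0.000
      vertex 10.854 2.473 24.000
    endloop
  endfacet
  facet normal 0.5877 -0.8091 0.0000
    outer loop
      vertex 7.854 0.294 0.000
      vertex 10.854 2.473 24.000
      vertex 7.854 0.294 24.000
    endloop
  endfacet
  facet normal 0.9511 -0.3090 0.0000
    outer loop
      vertex 10.854 2.473 0.000
      vertex 12.000 6.000 0.000
      vertex 12.000 6.000 24.000
    endloop
  endfacet
  facet normal 0.9511 -0.3090 0.0000
    outer loop
      vertex 10.854 2.473 0.000
      vertex 12.000 6.000 24.000
      vertex 10.854 2.473 24.000
    endloop
  endfacet
endsolid part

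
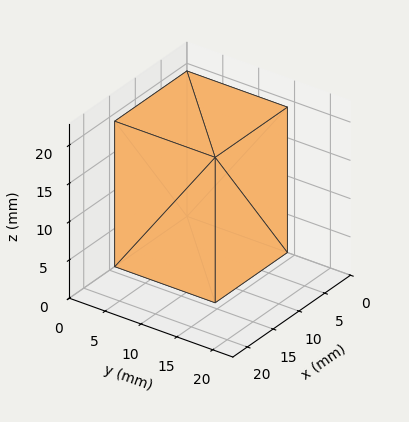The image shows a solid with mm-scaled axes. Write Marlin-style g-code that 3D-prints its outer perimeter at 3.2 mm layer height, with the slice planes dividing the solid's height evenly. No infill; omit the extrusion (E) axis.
Reading the render: the shape is a rectangular box, roughly 14 × 14 mm footprint and 19 mm tall (dimensions read to the nearest mm from the axis ticks). For the g-code, the solid's height is divided into equal slices at the stated Δz and each level perimeter traced with G1 moves after a G0 lift.

; perimeter-only toolpath
G21 ; units = mm
G90 ; absolute positioning
G28 ; home
; layer 1
G0 Z3.2
G0 X0.0 Y0.0
G1 X14.0 Y0.0
G1 X14.0 Y14.0
G1 X0.0 Y14.0
G1 X0.0 Y0.0
; layer 2
G0 Z6.3
G0 X0.0 Y0.0
G1 X14.0 Y0.0
G1 X14.0 Y14.0
G1 X0.0 Y14.0
G1 X0.0 Y0.0
; layer 3
G0 Z9.5
G0 X0.0 Y0.0
G1 X14.0 Y0.0
G1 X14.0 Y14.0
G1 X0.0 Y14.0
G1 X0.0 Y0.0
; layer 4
G0 Z12.7
G0 X0.0 Y0.0
G1 X14.0 Y0.0
G1 X14.0 Y14.0
G1 X0.0 Y14.0
G1 X0.0 Y0.0
; layer 5
G0 Z15.8
G0 X0.0 Y0.0
G1 X14.0 Y0.0
G1 X14.0 Y14.0
G1 X0.0 Y14.0
G1 X0.0 Y0.0
; layer 6
G0 Z19.0
G0 X0.0 Y0.0
G1 X14.0 Y0.0
G1 X14.0 Y14.0
G1 X0.0 Y14.0
G1 X0.0 Y0.0
M2 ; end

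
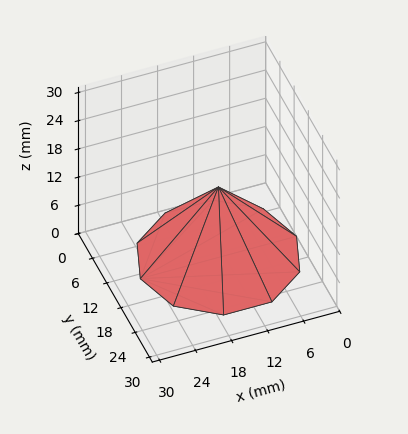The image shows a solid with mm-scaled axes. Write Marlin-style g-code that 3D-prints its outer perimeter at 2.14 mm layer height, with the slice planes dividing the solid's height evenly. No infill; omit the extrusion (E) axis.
Reading the render: the shape is a regular 10-sided pyramid, base circumscribed radius ≈ 13 mm, apex at z ≈ 15 mm (dimensions read to the nearest mm from the axis ticks). For the g-code, the solid's height is divided into equal slices at the stated Δz and each level perimeter traced with G1 moves after a G0 lift.

; perimeter-only toolpath
G21 ; units = mm
G90 ; absolute positioning
G28 ; home
; layer 1
G0 Z2.14
G0 X24.14 Y13.00
G1 X22.02 Y19.55
G1 X16.45 Y23.59
G1 X9.55 Y23.59
G1 X3.98 Y19.55
G1 X1.86 Y13.00
G1 X3.98 Y6.45
G1 X9.55 Y2.41
G1 X16.45 Y2.41
G1 X22.02 Y6.45
G1 X24.14 Y13.00
; layer 2
G0 Z4.29
G0 X22.29 Y13.00
G1 X20.51 Y18.46
G1 X15.87 Y21.83
G1 X10.13 Y21.83
G1 X5.49 Y18.46
G1 X3.71 Y13.00
G1 X5.49 Y7.54
G1 X10.13 Y4.17
G1 X15.87 Y4.17
G1 X20.51 Y7.54
G1 X22.29 Y13.00
; layer 3
G0 Z6.43
G0 X20.43 Y13.00
G1 X19.01 Y17.37
G1 X15.30 Y20.06
G1 X10.70 Y20.06
G1 X6.99 Y17.37
G1 X5.57 Y13.00
G1 X6.99 Y8.63
G1 X10.70 Y5.94
G1 X15.30 Y5.94
G1 X19.01 Y8.63
G1 X20.43 Y13.00
; layer 4
G0 Z8.57
G0 X18.57 Y13.00
G1 X17.51 Y16.27
G1 X14.72 Y18.30
G1 X11.28 Y18.30
G1 X8.49 Y16.27
G1 X7.43 Y13.00
G1 X8.49 Y9.73
G1 X11.28 Y7.70
G1 X14.72 Y7.70
G1 X17.51 Y9.73
G1 X18.57 Y13.00
; layer 5
G0 Z10.71
G0 X16.71 Y13.00
G1 X16.01 Y15.18
G1 X14.15 Y16.53
G1 X11.85 Y16.53
G1 X9.99 Y15.18
G1 X9.29 Y13.00
G1 X9.99 Y10.82
G1 X11.85 Y9.47
G1 X14.15 Y9.47
G1 X16.01 Y10.82
G1 X16.71 Y13.00
; layer 6
G0 Z12.86
G0 X14.86 Y13.00
G1 X14.50 Y14.09
G1 X13.57 Y14.77
G1 X12.43 Y14.77
G1 X11.50 Y14.09
G1 X11.14 Y13.00
G1 X11.50 Y11.91
G1 X12.43 Y11.23
G1 X13.57 Y11.23
G1 X14.50 Y11.91
G1 X14.86 Y13.00
M2 ; end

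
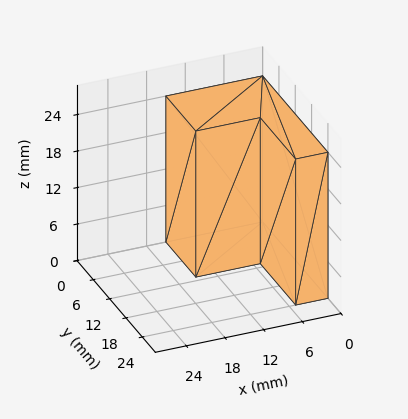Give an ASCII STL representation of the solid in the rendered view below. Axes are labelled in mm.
Reading the render: the shape is an L-shaped prism: outer 15 × 24 mm, arm thicknesses ≈ 11 mm (horizontal) and 5 mm (vertical), extruded 24 mm in z (dimensions read to the nearest mm from the axis ticks). For the STL, each face is triangulated and given an outward normal.

solid part
  facet normal 0.0000 0.0000 -1.0000
    outer loop
      vertex 15.000 11.000 0.000
      vertex 15.000 0.000 0.000
      vertex 0.000 0.000 0.000
    endloop
  endfacet
  facet normal 0.0000 0.0000 -1.0000
    outer loop
      vertex 5.000 11.000 0.000
      vertex 15.000 11.000 0.000
      vertex 0.000 0.000 0.000
    endloop
  endfacet
  facet normal 0.0000 0.0000 -1.0000
    outer loop
      vertex 5.000 24.000 0.000
      vertex 5.000 11.000 0.000
      vertex 0.000 0.000 0.000
    endloop
  endfacet
  facet normal 0.0000 0.0000 -1.0000
    outer loop
      vertex 0.000 24.000 0.000
      vertex 5.000 24.000 0.000
      vertex 0.000 0.000 0.000
    endloop
  endfacet
  facet normal 0.0000 0.0000 1.0000
    outer loop
      vertex 0.000 0.000 24.000
      vertex 15.000 0.000 24.000
      vertex 15.000 11.000 24.000
    endloop
  endfacet
  facet normal 0.0000 0.0000 1.0000
    outer loop
      vertex 0.000 0.000 24.000
      vertex 15.000 11.000 24.000
      vertex 5.000 11.000 24.000
    endloop
  endfacet
  facet normal 0.0000 0.0000 1.0000
    outer loop
      vertex 0.000 0.000 24.000
      vertex 5.000 11.000 24.000
      vertex 5.000 24.000 24.000
    endloop
  endfacet
  facet normal 0.0000 0.0000 1.0000
    outer loop
      vertex 0.000 0.000 24.000
      vertex 5.000 24.000 24.000
      vertex 0.000 24.000 24.000
    endloop
  endfacet
  facet normal 0.0000 -1.0000 0.0000
    outer loop
      vertex 0.000 0.000 0.000
      vertex 15.000 0.000 0.000
      vertex 15.000 0.000 24.000
    endloop
  endfacet
  facet normal 0.0000 -1.0000 0.0000
    outer loop
      vertex 0.000 0.000 0.000
      vertex 15.000 0.000 24.000
      vertex 0.000 0.000 24.000
    endloop
  endfacet
  facet normal 1.0000 0.0000 0.0000
    outer loop
      vertex 15.000 0.000 0.000
      vertex 15.000 11.000 0.000
      vertex 15.000 11.000 24.000
    endloop
  endfacet
  facet normal 1.0000 0.0000 0.0000
    outer loop
      vertex 15.000 0.000 0.000
      vertex 15.000 11.000 24.000
      vertex 15.000 0.000 24.000
    endloop
  endfacet
  facet normal 0.0000 1.0000 0.0000
    outer loop
      vertex 15.000 11.000 0.000
      vertex 5.000 11.000 0.000
      vertex 5.000 11.000 24.000
    endloop
  endfacet
  facet normal 0.0000 1.0000 0.0000
    outer loop
      vertex 15.000 11.000 0.000
      vertex 5.000 11.000 24.000
      vertex 15.000 11.000 24.000
    endloop
  endfacet
  facet normal 1.0000 0.0000 0.0000
    outer loop
      vertex 5.000 11.000 0.000
      vertex 5.000 24.000 0.000
      vertex 5.000 24.000 24.000
    endloop
  endfacet
  facet normal 1.0000 0.0000 0.0000
    outer loop
      vertex 5.000 11.000 0.000
      vertex 5.000 24.000 24.000
      vertex 5.000 11.000 24.000
    endloop
  endfacet
  facet normal 0.0000 1.0000 0.0000
    outer loop
      vertex 5.000 24.000 0.000
      vertex 0.000 24.000 0.000
      vertex 0.000 24.000 24.000
    endloop
  endfacet
  facet normal 0.0000 1.0000 0.0000
    outer loop
      vertex 5.000 24.000 0.000
      vertex 0.000 24.000 24.000
      vertex 5.000 24.000 24.000
    endloop
  endfacet
  facet normal -1.0000 0.0000 0.0000
    outer loop
      vertex 0.000 24.000 0.000
      vertex 0.000 0.000 0.000
      vertex 0.000 0.000 24.000
    endloop
  endfacet
  facet normal -1.0000 0.0000 0.0000
    outer loop
      vertex 0.000 24.000 0.000
      vertex 0.000 0.000 24.000
      vertex 0.000 24.000 24.000
    endloop
  endfacet
endsolid part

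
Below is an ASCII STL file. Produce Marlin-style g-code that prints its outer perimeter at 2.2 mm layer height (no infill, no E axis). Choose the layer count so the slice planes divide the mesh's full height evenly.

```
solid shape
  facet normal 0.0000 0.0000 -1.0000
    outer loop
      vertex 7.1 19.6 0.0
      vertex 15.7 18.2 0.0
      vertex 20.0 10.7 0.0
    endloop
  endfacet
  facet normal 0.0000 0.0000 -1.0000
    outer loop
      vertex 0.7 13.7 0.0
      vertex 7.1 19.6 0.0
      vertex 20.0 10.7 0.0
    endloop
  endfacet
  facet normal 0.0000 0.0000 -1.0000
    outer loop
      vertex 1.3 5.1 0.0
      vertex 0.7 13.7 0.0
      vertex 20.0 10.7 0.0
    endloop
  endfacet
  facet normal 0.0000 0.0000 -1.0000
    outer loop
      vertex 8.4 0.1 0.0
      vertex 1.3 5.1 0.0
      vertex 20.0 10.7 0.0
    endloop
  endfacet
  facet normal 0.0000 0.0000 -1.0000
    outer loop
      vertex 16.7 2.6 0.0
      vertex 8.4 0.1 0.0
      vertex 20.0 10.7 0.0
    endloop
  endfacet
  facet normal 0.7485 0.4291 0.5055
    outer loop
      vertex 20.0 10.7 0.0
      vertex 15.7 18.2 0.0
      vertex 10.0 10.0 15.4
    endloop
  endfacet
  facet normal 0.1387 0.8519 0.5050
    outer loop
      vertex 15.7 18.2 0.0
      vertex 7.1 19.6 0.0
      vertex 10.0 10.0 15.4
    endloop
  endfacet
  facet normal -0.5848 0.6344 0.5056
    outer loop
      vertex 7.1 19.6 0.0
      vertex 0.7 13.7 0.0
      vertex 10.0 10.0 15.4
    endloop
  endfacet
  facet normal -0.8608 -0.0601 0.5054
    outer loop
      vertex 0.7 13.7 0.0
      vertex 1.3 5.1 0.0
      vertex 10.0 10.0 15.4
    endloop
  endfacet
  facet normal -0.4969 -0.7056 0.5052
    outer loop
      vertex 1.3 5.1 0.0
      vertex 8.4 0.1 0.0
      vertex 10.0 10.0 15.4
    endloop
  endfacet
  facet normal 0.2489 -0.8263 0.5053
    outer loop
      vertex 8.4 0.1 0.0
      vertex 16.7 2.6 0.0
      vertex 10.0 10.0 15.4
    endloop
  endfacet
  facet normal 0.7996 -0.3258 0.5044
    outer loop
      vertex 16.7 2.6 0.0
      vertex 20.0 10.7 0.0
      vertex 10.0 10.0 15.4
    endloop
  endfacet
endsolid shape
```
; perimeter-only toolpath
G21 ; units = mm
G90 ; absolute positioning
G28 ; home
; layer 1
G0 Z2.2
G0 X18.6 Y10.6
G1 X14.9 Y17.0
G1 X7.5 Y18.2
G1 X2.0 Y13.2
G1 X2.5 Y5.8
G1 X8.6 Y1.5
G1 X15.7 Y3.7
G1 X18.6 Y10.6
; layer 2
G0 Z4.4
G0 X17.1 Y10.5
G1 X14.1 Y15.9
G1 X7.9 Y16.9
G1 X3.4 Y12.6
G1 X3.8 Y6.5
G1 X8.9 Y2.9
G1 X14.8 Y4.7
G1 X17.1 Y10.5
; layer 3
G0 Z6.6
G0 X15.7 Y10.4
G1 X13.3 Y14.7
G1 X8.3 Y15.5
G1 X4.7 Y12.1
G1 X5.0 Y7.2
G1 X9.1 Y4.3
G1 X13.8 Y5.8
G1 X15.7 Y10.4
; layer 4
G0 Z8.8
G0 X14.3 Y10.3
G1 X12.4 Y13.5
G1 X8.8 Y14.1
G1 X6.0 Y11.6
G1 X6.3 Y7.9
G1 X9.3 Y5.8
G1 X12.9 Y6.8
G1 X14.3 Y10.3
; layer 5
G0 Z11.0
G0 X12.9 Y10.2
G1 X11.6 Y12.3
G1 X9.2 Y12.7
G1 X7.3 Y11.1
G1 X7.5 Y8.6
G1 X9.5 Y7.2
G1 X11.9 Y7.9
G1 X12.9 Y10.2
; layer 6
G0 Z13.2
G0 X11.4 Y10.1
G1 X10.8 Y11.2
G1 X9.6 Y11.4
G1 X8.7 Y10.5
G1 X8.8 Y9.3
G1 X9.8 Y8.6
G1 X11.0 Y8.9
G1 X11.4 Y10.1
M2 ; end

The solid is a regular 7-sided pyramid, base circumscribed radius ≈ 10 mm, apex at z ≈ 15.4 mm. Slicing at Δz = 2.2 mm — 7 equal slices spanning the solid's height, so layer i sits at z = i·h/7 — gives 6 non-empty perimeters. Each is a 7-segment closed polygon; G0 lifts to the layer z and rapids to the start vertex, then G1 traces the edges. The cross-section shrinks linearly with z (the slice at the apex is degenerate and omitted).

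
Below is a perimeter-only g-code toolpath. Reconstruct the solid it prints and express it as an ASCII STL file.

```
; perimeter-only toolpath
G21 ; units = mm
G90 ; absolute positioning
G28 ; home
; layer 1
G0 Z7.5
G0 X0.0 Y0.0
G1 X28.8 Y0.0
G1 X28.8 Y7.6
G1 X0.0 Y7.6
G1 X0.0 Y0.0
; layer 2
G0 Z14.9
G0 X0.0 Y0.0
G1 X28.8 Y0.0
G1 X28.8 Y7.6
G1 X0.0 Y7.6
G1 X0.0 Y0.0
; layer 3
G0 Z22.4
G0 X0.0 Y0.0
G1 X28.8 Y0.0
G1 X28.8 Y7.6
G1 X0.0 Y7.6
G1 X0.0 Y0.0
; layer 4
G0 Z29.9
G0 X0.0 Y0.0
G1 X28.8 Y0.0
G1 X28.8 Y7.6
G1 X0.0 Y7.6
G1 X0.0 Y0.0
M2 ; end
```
solid part
  facet normal 0.0000 0.0000 -1.0000
    outer loop
      vertex 28.8 7.6 0.0
      vertex 28.8 0.0 0.0
      vertex 0.0 0.0 0.0
    endloop
  endfacet
  facet normal 0.0000 0.0000 -1.0000
    outer loop
      vertex 0.0 7.6 0.0
      vertex 28.8 7.6 0.0
      vertex 0.0 0.0 0.0
    endloop
  endfacet
  facet normal 0.0000 0.0000 1.0000
    outer loop
      vertex 0.0 0.0 29.9
      vertex 28.8 0.0 29.9
      vertex 28.8 7.6 29.9
    endloop
  endfacet
  facet normal 0.0000 0.0000 1.0000
    outer loop
      vertex 0.0 0.0 29.9
      vertex 28.8 7.6 29.9
      vertex 0.0 7.6 29.9
    endloop
  endfacet
  facet normal 0.0000 -1.0000 0.0000
    outer loop
      vertex 0.0 0.0 0.0
      vertex 28.8 0.0 0.0
      vertex 28.8 0.0 29.9
    endloop
  endfacet
  facet normal 0.0000 -1.0000 0.0000
    outer loop
      vertex 0.0 0.0 0.0
      vertex 28.8 0.0 29.9
      vertex 0.0 0.0 29.9
    endloop
  endfacet
  facet normal 0.0000 1.0000 0.0000
    outer loop
      vertex 28.8 7.6 29.9
      vertex 28.8 7.6 0.0
      vertex 0.0 7.6 0.0
    endloop
  endfacet
  facet normal 0.0000 1.0000 0.0000
    outer loop
      vertex 0.0 7.6 29.9
      vertex 28.8 7.6 29.9
      vertex 0.0 7.6 0.0
    endloop
  endfacet
  facet normal -1.0000 0.0000 0.0000
    outer loop
      vertex 0.0 7.6 29.9
      vertex 0.0 7.6 0.0
      vertex 0.0 0.0 0.0
    endloop
  endfacet
  facet normal -1.0000 0.0000 0.0000
    outer loop
      vertex 0.0 0.0 29.9
      vertex 0.0 7.6 29.9
      vertex 0.0 0.0 0.0
    endloop
  endfacet
  facet normal 1.0000 0.0000 0.0000
    outer loop
      vertex 28.8 0.0 0.0
      vertex 28.8 7.6 0.0
      vertex 28.8 7.6 29.9
    endloop
  endfacet
  facet normal 1.0000 0.0000 0.0000
    outer loop
      vertex 28.8 0.0 0.0
      vertex 28.8 7.6 29.9
      vertex 28.8 0.0 29.9
    endloop
  endfacet
endsolid part

The G0 Z moves step by Δz≈7.5 mm. Every layer's G1 loop is the same polygon, so the solid is a straight extrusion of it from z=0 to z≈29.9. Closing with flat bottom and top caps and triangulating gives 12 facets — a rectangular box, roughly 28.8 × 7.6 mm footprint and 29.9 mm tall.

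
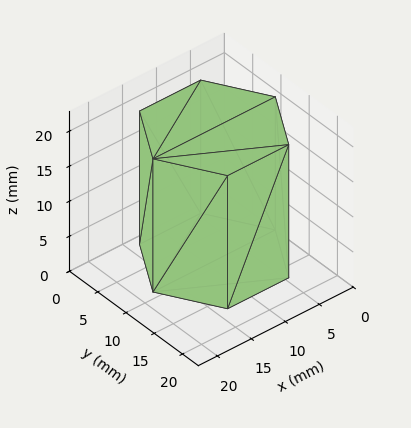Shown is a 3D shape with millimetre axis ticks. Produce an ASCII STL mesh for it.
Reading the render: the shape is a regular 6-sided prism (a cylinder approximated with 6 flat sides), circumscribed radius ≈ 9 mm, height ≈ 19 mm (dimensions read to the nearest mm from the axis ticks). For the STL, each face is triangulated and given an outward normal.

solid part
  facet normal 0.0000 0.0000 -1.0000
    outer loop
      vertex 4.50 16.79 0.00
      vertex 13.50 16.79 0.00
      vertex 18.00 9.00 0.00
    endloop
  endfacet
  facet normal 0.0000 0.0000 -1.0000
    outer loop
      vertex 0.00 9.00 0.00
      vertex 4.50 16.79 0.00
      vertex 18.00 9.00 0.00
    endloop
  endfacet
  facet normal 0.0000 0.0000 -1.0000
    outer loop
      vertex 4.50 1.21 0.00
      vertex 0.00 9.00 0.00
      vertex 18.00 9.00 0.00
    endloop
  endfacet
  facet normal 0.0000 0.0000 -1.0000
    outer loop
      vertex 13.50 1.21 0.00
      vertex 4.50 1.21 0.00
      vertex 18.00 9.00 0.00
    endloop
  endfacet
  facet normal 0.0000 0.0000 1.0000
    outer loop
      vertex 18.00 9.00 19.00
      vertex 13.50 16.79 19.00
      vertex 4.50 16.79 19.00
    endloop
  endfacet
  facet normal 0.0000 0.0000 1.0000
    outer loop
      vertex 18.00 9.00 19.00
      vertex 4.50 16.79 19.00
      vertex 0.00 9.00 19.00
    endloop
  endfacet
  facet normal 0.0000 0.0000 1.0000
    outer loop
      vertex 18.00 9.00 19.00
      vertex 0.00 9.00 19.00
      vertex 4.50 1.21 19.00
    endloop
  endfacet
  facet normal 0.0000 0.0000 1.0000
    outer loop
      vertex 18.00 9.00 19.00
      vertex 4.50 1.21 19.00
      vertex 13.50 1.21 19.00
    endloop
  endfacet
  facet normal 0.8659 0.5002 0.0000
    outer loop
      vertex 18.00 9.00 0.00
      vertex 13.50 16.79 0.00
      vertex 13.50 16.79 19.00
    endloop
  endfacet
  facet normal 0.8659 0.5002 0.0000
    outer loop
      vertex 18.00 9.00 0.00
      vertex 13.50 16.79 19.00
      vertex 18.00 9.00 19.00
    endloop
  endfacet
  facet normal 0.0000 1.0000 0.0000
    outer loop
      vertex 13.50 16.79 0.00
      vertex 4.50 16.79 0.00
      vertex 4.50 16.79 19.00
    endloop
  endfacet
  facet normal 0.0000 1.0000 0.0000
    outer loop
      vertex 13.50 16.79 0.00
      vertex 4.50 16.79 19.00
      vertex 13.50 16.79 19.00
    endloop
  endfacet
  facet normal -0.8659 0.5002 0.0000
    outer loop
      vertex 4.50 16.79 0.00
      vertex 0.00 9.00 0.00
      vertex 0.00 9.00 19.00
    endloop
  endfacet
  facet normal -0.8659 0.5002 0.0000
    outer loop
      vertex 4.50 16.79 0.00
      vertex 0.00 9.00 19.00
      vertex 4.50 16.79 19.00
    endloop
  endfacet
  facet normal -0.8659 -0.5002 0.0000
    outer loop
      vertex 0.00 9.00 0.00
      vertex 4.50 1.21 0.00
      vertex 4.50 1.21 19.00
    endloop
  endfacet
  facet normal -0.8659 -0.5002 0.0000
    outer loop
      vertex 0.00 9.00 0.00
      vertex 4.50 1.21 19.00
      vertex 0.00 9.00 19.00
    endloop
  endfacet
  facet normal 0.0000 -1.0000 0.0000
    outer loop
      vertex 4.50 1.21 0.00
      vertex 13.50 1.21 0.00
      vertex 13.50 1.21 19.00
    endloop
  endfacet
  facet normal 0.0000 -1.0000 0.0000
    outer loop
      vertex 4.50 1.21 0.00
      vertex 13.50 1.21 19.00
      vertex 4.50 1.21 19.00
    endloop
  endfacet
  facet normal 0.8659 -0.5002 0.0000
    outer loop
      vertex 13.50 1.21 0.00
      vertex 18.00 9.00 0.00
      vertex 18.00 9.00 19.00
    endloop
  endfacet
  facet normal 0.8659 -0.5002 0.0000
    outer loop
      vertex 13.50 1.21 0.00
      vertex 18.00 9.00 19.00
      vertex 13.50 1.21 19.00
    endloop
  endfacet
endsolid part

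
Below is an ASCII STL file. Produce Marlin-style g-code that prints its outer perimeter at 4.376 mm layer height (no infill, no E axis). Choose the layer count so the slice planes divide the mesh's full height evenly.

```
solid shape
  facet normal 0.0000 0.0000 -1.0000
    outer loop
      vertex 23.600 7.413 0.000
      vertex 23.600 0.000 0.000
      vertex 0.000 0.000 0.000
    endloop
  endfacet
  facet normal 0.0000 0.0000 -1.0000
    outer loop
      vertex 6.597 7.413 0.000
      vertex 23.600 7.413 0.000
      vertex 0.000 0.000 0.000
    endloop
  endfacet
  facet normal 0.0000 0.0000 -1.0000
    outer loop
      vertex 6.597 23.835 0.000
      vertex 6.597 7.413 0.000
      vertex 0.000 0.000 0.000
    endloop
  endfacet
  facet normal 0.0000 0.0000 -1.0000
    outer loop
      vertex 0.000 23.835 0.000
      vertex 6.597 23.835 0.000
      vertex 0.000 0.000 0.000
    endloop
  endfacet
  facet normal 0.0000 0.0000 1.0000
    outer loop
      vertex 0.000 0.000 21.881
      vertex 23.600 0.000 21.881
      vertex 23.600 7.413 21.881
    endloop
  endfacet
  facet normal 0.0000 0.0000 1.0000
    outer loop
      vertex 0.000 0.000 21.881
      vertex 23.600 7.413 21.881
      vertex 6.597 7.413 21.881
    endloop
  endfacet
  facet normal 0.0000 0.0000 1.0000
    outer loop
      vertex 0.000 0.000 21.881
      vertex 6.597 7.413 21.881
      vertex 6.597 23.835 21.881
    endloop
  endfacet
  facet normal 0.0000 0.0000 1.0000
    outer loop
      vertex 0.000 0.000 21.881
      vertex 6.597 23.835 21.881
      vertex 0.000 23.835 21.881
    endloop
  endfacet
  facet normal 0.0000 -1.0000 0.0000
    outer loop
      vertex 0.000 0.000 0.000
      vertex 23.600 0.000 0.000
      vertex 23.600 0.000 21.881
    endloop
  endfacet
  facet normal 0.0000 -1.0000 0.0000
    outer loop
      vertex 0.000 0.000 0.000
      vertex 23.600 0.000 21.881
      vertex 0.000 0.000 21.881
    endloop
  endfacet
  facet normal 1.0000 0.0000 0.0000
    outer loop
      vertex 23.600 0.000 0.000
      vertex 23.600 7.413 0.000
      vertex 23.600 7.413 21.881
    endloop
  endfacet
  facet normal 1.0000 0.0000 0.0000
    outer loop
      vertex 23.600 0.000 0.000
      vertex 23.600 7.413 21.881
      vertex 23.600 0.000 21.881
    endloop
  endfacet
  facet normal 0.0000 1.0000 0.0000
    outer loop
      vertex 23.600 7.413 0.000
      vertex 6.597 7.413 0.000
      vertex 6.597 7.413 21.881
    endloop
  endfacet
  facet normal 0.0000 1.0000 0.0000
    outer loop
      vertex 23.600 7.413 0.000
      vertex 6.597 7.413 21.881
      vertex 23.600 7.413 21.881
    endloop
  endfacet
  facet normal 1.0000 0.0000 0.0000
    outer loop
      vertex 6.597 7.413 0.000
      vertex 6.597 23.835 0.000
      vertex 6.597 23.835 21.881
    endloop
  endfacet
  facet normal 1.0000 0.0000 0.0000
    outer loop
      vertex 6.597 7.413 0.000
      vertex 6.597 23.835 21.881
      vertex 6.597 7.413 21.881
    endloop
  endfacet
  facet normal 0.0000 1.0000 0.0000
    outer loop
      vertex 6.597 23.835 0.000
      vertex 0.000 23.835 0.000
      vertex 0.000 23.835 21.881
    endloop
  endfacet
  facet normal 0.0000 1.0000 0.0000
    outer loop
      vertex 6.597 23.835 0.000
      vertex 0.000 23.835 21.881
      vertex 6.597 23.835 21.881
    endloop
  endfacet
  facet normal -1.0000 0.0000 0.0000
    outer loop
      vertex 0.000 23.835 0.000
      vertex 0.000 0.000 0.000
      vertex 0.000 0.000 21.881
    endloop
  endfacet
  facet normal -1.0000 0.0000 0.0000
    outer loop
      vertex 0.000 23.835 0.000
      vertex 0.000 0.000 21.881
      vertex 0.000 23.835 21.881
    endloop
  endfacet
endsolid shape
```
; perimeter-only toolpath
G21 ; units = mm
G90 ; absolute positioning
G28 ; home
; layer 1
G0 Z4.376
G0 X0.000 Y0.000
G1 X23.600 Y0.000
G1 X23.600 Y7.413
G1 X6.597 Y7.413
G1 X6.597 Y23.835
G1 X0.000 Y23.835
G1 X0.000 Y0.000
; layer 2
G0 Z8.752
G0 X0.000 Y0.000
G1 X23.600 Y0.000
G1 X23.600 Y7.413
G1 X6.597 Y7.413
G1 X6.597 Y23.835
G1 X0.000 Y23.835
G1 X0.000 Y0.000
; layer 3
G0 Z13.129
G0 X0.000 Y0.000
G1 X23.600 Y0.000
G1 X23.600 Y7.413
G1 X6.597 Y7.413
G1 X6.597 Y23.835
G1 X0.000 Y23.835
G1 X0.000 Y0.000
; layer 4
G0 Z17.505
G0 X0.000 Y0.000
G1 X23.600 Y0.000
G1 X23.600 Y7.413
G1 X6.597 Y7.413
G1 X6.597 Y23.835
G1 X0.000 Y23.835
G1 X0.000 Y0.000
; layer 5
G0 Z21.881
G0 X0.000 Y0.000
G1 X23.600 Y0.000
G1 X23.600 Y7.413
G1 X6.597 Y7.413
G1 X6.597 Y23.835
G1 X0.000 Y23.835
G1 X0.000 Y0.000
M2 ; end

The solid is an L-shaped prism: outer 23.6 × 23.8 mm, arm thicknesses ≈ 7.41 mm (horizontal) and 6.6 mm (vertical), extruded 21.9 mm in z. Slicing at Δz = 4.376 mm — 5 equal slices spanning the solid's height, so layer i sits at z = i·h/5 — gives 5 non-empty perimeters. Each is a 6-segment closed polygon; G0 lifts to the layer z and rapids to the start vertex, then G1 traces the edges.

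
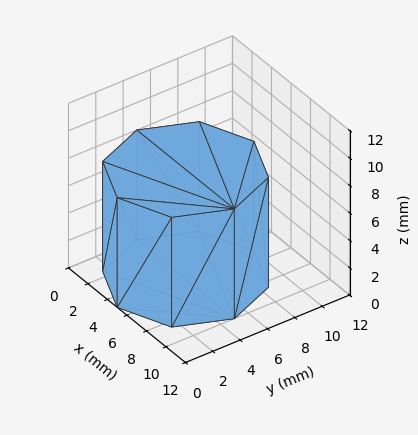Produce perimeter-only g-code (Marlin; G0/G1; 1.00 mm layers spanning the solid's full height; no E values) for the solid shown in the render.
Reading the render: the shape is a regular 8-sided prism (a cylinder approximated with 8 flat sides), circumscribed radius ≈ 5 mm, height ≈ 8 mm (dimensions read to the nearest mm from the axis ticks). For the g-code, the solid's height is divided into equal slices at the stated Δz and each level perimeter traced with G1 moves after a G0 lift.

; perimeter-only toolpath
G21 ; units = mm
G90 ; absolute positioning
G28 ; home
; layer 1
G0 Z1.00
G0 X10.00 Y5.00
G1 X8.54 Y8.54
G1 X5.00 Y10.00
G1 X1.46 Y8.54
G1 X0.00 Y5.00
G1 X1.46 Y1.46
G1 X5.00 Y0.00
G1 X8.54 Y1.46
G1 X10.00 Y5.00
; layer 2
G0 Z2.00
G0 X10.00 Y5.00
G1 X8.54 Y8.54
G1 X5.00 Y10.00
G1 X1.46 Y8.54
G1 X0.00 Y5.00
G1 X1.46 Y1.46
G1 X5.00 Y0.00
G1 X8.54 Y1.46
G1 X10.00 Y5.00
; layer 3
G0 Z3.00
G0 X10.00 Y5.00
G1 X8.54 Y8.54
G1 X5.00 Y10.00
G1 X1.46 Y8.54
G1 X0.00 Y5.00
G1 X1.46 Y1.46
G1 X5.00 Y0.00
G1 X8.54 Y1.46
G1 X10.00 Y5.00
; layer 4
G0 Z4.00
G0 X10.00 Y5.00
G1 X8.54 Y8.54
G1 X5.00 Y10.00
G1 X1.46 Y8.54
G1 X0.00 Y5.00
G1 X1.46 Y1.46
G1 X5.00 Y0.00
G1 X8.54 Y1.46
G1 X10.00 Y5.00
; layer 5
G0 Z5.00
G0 X10.00 Y5.00
G1 X8.54 Y8.54
G1 X5.00 Y10.00
G1 X1.46 Y8.54
G1 X0.00 Y5.00
G1 X1.46 Y1.46
G1 X5.00 Y0.00
G1 X8.54 Y1.46
G1 X10.00 Y5.00
; layer 6
G0 Z6.00
G0 X10.00 Y5.00
G1 X8.54 Y8.54
G1 X5.00 Y10.00
G1 X1.46 Y8.54
G1 X0.00 Y5.00
G1 X1.46 Y1.46
G1 X5.00 Y0.00
G1 X8.54 Y1.46
G1 X10.00 Y5.00
; layer 7
G0 Z7.00
G0 X10.00 Y5.00
G1 X8.54 Y8.54
G1 X5.00 Y10.00
G1 X1.46 Y8.54
G1 X0.00 Y5.00
G1 X1.46 Y1.46
G1 X5.00 Y0.00
G1 X8.54 Y1.46
G1 X10.00 Y5.00
; layer 8
G0 Z8.00
G0 X10.00 Y5.00
G1 X8.54 Y8.54
G1 X5.00 Y10.00
G1 X1.46 Y8.54
G1 X0.00 Y5.00
G1 X1.46 Y1.46
G1 X5.00 Y0.00
G1 X8.54 Y1.46
G1 X10.00 Y5.00
M2 ; end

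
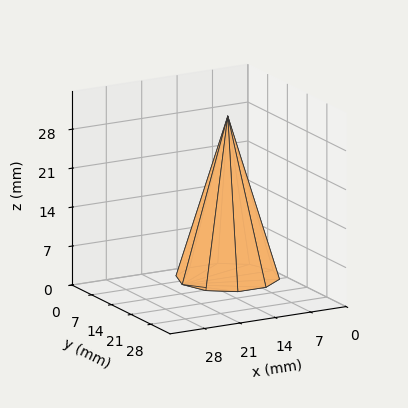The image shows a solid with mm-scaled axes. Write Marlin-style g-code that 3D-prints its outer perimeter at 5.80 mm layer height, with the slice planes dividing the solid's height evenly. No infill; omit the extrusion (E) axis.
Reading the render: the shape is a regular 10-sided pyramid, base circumscribed radius ≈ 9 mm, apex at z ≈ 29 mm (dimensions read to the nearest mm from the axis ticks). For the g-code, the solid's height is divided into equal slices at the stated Δz and each level perimeter traced with G1 moves after a G0 lift.

; perimeter-only toolpath
G21 ; units = mm
G90 ; absolute positioning
G28 ; home
; layer 1
G0 Z5.80
G0 X16.20 Y9.00
G1 X14.82 Y13.23
G1 X11.22 Y15.85
G1 X6.78 Y15.85
G1 X3.18 Y13.23
G1 X1.80 Y9.00
G1 X3.18 Y4.77
G1 X6.78 Y2.15
G1 X11.22 Y2.15
G1 X14.82 Y4.77
G1 X16.20 Y9.00
; layer 2
G0 Z11.60
G0 X14.40 Y9.00
G1 X13.37 Y12.17
G1 X10.67 Y14.14
G1 X7.33 Y14.14
G1 X4.63 Y12.17
G1 X3.60 Y9.00
G1 X4.63 Y5.83
G1 X7.33 Y3.86
G1 X10.67 Y3.86
G1 X13.37 Y5.83
G1 X14.40 Y9.00
; layer 3
G0 Z17.40
G0 X12.60 Y9.00
G1 X11.91 Y11.12
G1 X10.11 Y12.42
G1 X7.89 Y12.42
G1 X6.09 Y11.12
G1 X5.40 Y9.00
G1 X6.09 Y6.88
G1 X7.89 Y5.58
G1 X10.11 Y5.58
G1 X11.91 Y6.88
G1 X12.60 Y9.00
; layer 4
G0 Z23.20
G0 X10.80 Y9.00
G1 X10.46 Y10.06
G1 X9.56 Y10.71
G1 X8.44 Y10.71
G1 X7.54 Y10.06
G1 X7.20 Y9.00
G1 X7.54 Y7.94
G1 X8.44 Y7.29
G1 X9.56 Y7.29
G1 X10.46 Y7.94
G1 X10.80 Y9.00
M2 ; end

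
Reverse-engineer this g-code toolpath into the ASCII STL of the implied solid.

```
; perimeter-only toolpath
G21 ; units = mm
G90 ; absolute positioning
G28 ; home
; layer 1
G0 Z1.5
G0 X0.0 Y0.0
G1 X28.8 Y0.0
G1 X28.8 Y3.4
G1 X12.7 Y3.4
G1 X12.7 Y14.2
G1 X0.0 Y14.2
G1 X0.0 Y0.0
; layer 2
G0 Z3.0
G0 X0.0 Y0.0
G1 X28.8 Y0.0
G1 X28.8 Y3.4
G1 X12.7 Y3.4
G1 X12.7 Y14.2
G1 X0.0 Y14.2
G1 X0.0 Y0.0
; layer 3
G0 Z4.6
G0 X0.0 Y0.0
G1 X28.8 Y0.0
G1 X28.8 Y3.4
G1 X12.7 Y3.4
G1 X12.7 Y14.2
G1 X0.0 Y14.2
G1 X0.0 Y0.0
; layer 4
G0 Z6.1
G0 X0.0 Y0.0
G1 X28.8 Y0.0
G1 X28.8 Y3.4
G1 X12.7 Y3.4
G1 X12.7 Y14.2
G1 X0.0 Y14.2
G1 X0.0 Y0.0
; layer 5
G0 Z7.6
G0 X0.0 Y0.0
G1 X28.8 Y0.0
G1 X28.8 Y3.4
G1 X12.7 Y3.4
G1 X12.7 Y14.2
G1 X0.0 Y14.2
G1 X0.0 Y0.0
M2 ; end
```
solid part
  facet normal 0.0000 0.0000 -1.0000
    outer loop
      vertex 28.8 3.4 0.0
      vertex 28.8 0.0 0.0
      vertex 0.0 0.0 0.0
    endloop
  endfacet
  facet normal 0.0000 0.0000 -1.0000
    outer loop
      vertex 12.7 3.4 0.0
      vertex 28.8 3.4 0.0
      vertex 0.0 0.0 0.0
    endloop
  endfacet
  facet normal 0.0000 0.0000 -1.0000
    outer loop
      vertex 12.7 14.2 0.0
      vertex 12.7 3.4 0.0
      vertex 0.0 0.0 0.0
    endloop
  endfacet
  facet normal 0.0000 0.0000 -1.0000
    outer loop
      vertex 0.0 14.2 0.0
      vertex 12.7 14.2 0.0
      vertex 0.0 0.0 0.0
    endloop
  endfacet
  facet normal 0.0000 0.0000 1.0000
    outer loop
      vertex 0.0 0.0 7.6
      vertex 28.8 0.0 7.6
      vertex 28.8 3.4 7.6
    endloop
  endfacet
  facet normal 0.0000 0.0000 1.0000
    outer loop
      vertex 0.0 0.0 7.6
      vertex 28.8 3.4 7.6
      vertex 12.7 3.4 7.6
    endloop
  endfacet
  facet normal 0.0000 0.0000 1.0000
    outer loop
      vertex 0.0 0.0 7.6
      vertex 12.7 3.4 7.6
      vertex 12.7 14.2 7.6
    endloop
  endfacet
  facet normal 0.0000 0.0000 1.0000
    outer loop
      vertex 0.0 0.0 7.6
      vertex 12.7 14.2 7.6
      vertex 0.0 14.2 7.6
    endloop
  endfacet
  facet normal 0.0000 -1.0000 0.0000
    outer loop
      vertex 0.0 0.0 0.0
      vertex 28.8 0.0 0.0
      vertex 28.8 0.0 7.6
    endloop
  endfacet
  facet normal 0.0000 -1.0000 0.0000
    outer loop
      vertex 0.0 0.0 0.0
      vertex 28.8 0.0 7.6
      vertex 0.0 0.0 7.6
    endloop
  endfacet
  facet normal 1.0000 0.0000 0.0000
    outer loop
      vertex 28.8 0.0 0.0
      vertex 28.8 3.4 0.0
      vertex 28.8 3.4 7.6
    endloop
  endfacet
  facet normal 1.0000 0.0000 0.0000
    outer loop
      vertex 28.8 0.0 0.0
      vertex 28.8 3.4 7.6
      vertex 28.8 0.0 7.6
    endloop
  endfacet
  facet normal 0.0000 1.0000 0.0000
    outer loop
      vertex 28.8 3.4 0.0
      vertex 12.7 3.4 0.0
      vertex 12.7 3.4 7.6
    endloop
  endfacet
  facet normal 0.0000 1.0000 0.0000
    outer loop
      vertex 28.8 3.4 0.0
      vertex 12.7 3.4 7.6
      vertex 28.8 3.4 7.6
    endloop
  endfacet
  facet normal 1.0000 0.0000 0.0000
    outer loop
      vertex 12.7 3.4 0.0
      vertex 12.7 14.2 0.0
      vertex 12.7 14.2 7.6
    endloop
  endfacet
  facet normal 1.0000 0.0000 0.0000
    outer loop
      vertex 12.7 3.4 0.0
      vertex 12.7 14.2 7.6
      vertex 12.7 3.4 7.6
    endloop
  endfacet
  facet normal 0.0000 1.0000 0.0000
    outer loop
      vertex 12.7 14.2 0.0
      vertex 0.0 14.2 0.0
      vertex 0.0 14.2 7.6
    endloop
  endfacet
  facet normal 0.0000 1.0000 0.0000
    outer loop
      vertex 12.7 14.2 0.0
      vertex 0.0 14.2 7.6
      vertex 12.7 14.2 7.6
    endloop
  endfacet
  facet normal -1.0000 0.0000 0.0000
    outer loop
      vertex 0.0 14.2 0.0
      vertex 0.0 0.0 0.0
      vertex 0.0 0.0 7.6
    endloop
  endfacet
  facet normal -1.0000 0.0000 0.0000
    outer loop
      vertex 0.0 14.2 0.0
      vertex 0.0 0.0 7.6
      vertex 0.0 14.2 7.6
    endloop
  endfacet
endsolid part

The G0 Z moves step by Δz≈1.5 mm. Every layer's G1 loop is the same polygon, so the solid is a straight extrusion of it from z=0 to z≈7.6. Closing with flat bottom and top caps and triangulating gives 20 facets — an L-shaped prism: outer 28.8 × 14.2 mm, arm thicknesses ≈ 3.4 mm (horizontal) and 12.7 mm (vertical), extruded 7.6 mm in z.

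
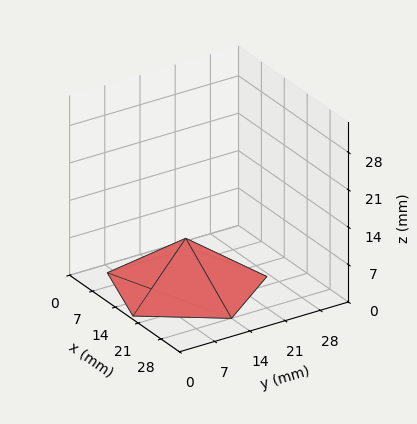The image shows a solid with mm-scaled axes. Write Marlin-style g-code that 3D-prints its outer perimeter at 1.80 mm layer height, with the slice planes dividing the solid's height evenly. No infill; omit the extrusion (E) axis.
Reading the render: the shape is a regular 5-sided pyramid, base circumscribed radius ≈ 14 mm, apex at z ≈ 9 mm (dimensions read to the nearest mm from the axis ticks). For the g-code, the solid's height is divided into equal slices at the stated Δz and each level perimeter traced with G1 moves after a G0 lift.

; perimeter-only toolpath
G21 ; units = mm
G90 ; absolute positioning
G28 ; home
; layer 1
G0 Z1.80
G0 X25.20 Y14.00
G1 X17.46 Y24.65
G1 X4.94 Y20.58
G1 X4.94 Y7.42
G1 X17.46 Y3.35
G1 X25.20 Y14.00
; layer 2
G0 Z3.60
G0 X22.40 Y14.00
G1 X16.60 Y21.99
G1 X7.20 Y18.94
G1 X7.20 Y9.06
G1 X16.60 Y6.01
G1 X22.40 Y14.00
; layer 3
G0 Z5.40
G0 X19.60 Y14.00
G1 X15.73 Y19.32
G1 X9.47 Y17.29
G1 X9.47 Y10.71
G1 X15.73 Y8.68
G1 X19.60 Y14.00
; layer 4
G0 Z7.20
G0 X16.80 Y14.00
G1 X14.87 Y16.66
G1 X11.73 Y15.65
G1 X11.73 Y12.35
G1 X14.87 Y11.34
G1 X16.80 Y14.00
M2 ; end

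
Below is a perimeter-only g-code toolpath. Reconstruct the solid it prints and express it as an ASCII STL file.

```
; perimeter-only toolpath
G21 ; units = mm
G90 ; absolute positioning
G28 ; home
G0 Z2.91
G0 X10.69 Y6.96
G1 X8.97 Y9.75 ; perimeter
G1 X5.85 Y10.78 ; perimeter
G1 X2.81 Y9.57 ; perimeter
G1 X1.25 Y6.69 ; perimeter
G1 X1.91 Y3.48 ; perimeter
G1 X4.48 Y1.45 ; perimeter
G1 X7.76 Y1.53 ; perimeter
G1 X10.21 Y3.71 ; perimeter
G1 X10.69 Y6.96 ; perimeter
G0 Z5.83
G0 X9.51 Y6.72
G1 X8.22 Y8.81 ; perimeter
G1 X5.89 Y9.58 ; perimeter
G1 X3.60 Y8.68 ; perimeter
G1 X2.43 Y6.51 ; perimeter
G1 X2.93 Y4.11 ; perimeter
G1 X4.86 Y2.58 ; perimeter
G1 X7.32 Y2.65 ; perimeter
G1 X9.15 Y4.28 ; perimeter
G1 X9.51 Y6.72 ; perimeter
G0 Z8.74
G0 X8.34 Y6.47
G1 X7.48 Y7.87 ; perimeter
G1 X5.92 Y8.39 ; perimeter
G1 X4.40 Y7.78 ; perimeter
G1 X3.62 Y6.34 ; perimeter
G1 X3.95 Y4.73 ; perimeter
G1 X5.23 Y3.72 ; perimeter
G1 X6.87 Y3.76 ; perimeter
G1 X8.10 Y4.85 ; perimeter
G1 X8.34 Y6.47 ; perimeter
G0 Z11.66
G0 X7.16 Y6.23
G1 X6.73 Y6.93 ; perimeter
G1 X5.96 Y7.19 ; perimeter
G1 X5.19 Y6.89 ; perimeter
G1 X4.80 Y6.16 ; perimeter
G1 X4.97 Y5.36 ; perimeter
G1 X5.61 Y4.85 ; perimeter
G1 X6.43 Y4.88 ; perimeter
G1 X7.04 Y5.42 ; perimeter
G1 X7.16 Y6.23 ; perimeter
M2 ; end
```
solid part
  facet normal 0.0000 0.0000 -1.0000
    outer loop
      vertex 5.82 11.98 0.00
      vertex 9.71 10.69 0.00
      vertex 11.86 7.20 0.00
    endloop
  endfacet
  facet normal 0.0000 0.0000 -1.0000
    outer loop
      vertex 2.01 10.47 0.00
      vertex 5.82 11.98 0.00
      vertex 11.86 7.20 0.00
    endloop
  endfacet
  facet normal 0.0000 0.0000 -1.0000
    outer loop
      vertex 0.06 6.86 0.00
      vertex 2.01 10.47 0.00
      vertex 11.86 7.20 0.00
    endloop
  endfacet
  facet normal 0.0000 0.0000 -1.0000
    outer loop
      vertex 0.89 2.85 0.00
      vertex 0.06 6.86 0.00
      vertex 11.86 7.20 0.00
    endloop
  endfacet
  facet normal 0.0000 0.0000 -1.0000
    outer loop
      vertex 4.10 0.31 0.00
      vertex 0.89 2.85 0.00
      vertex 11.86 7.20 0.00
    endloop
  endfacet
  facet normal 0.0000 0.0000 -1.0000
    outer loop
      vertex 8.20 0.42 0.00
      vertex 4.10 0.31 0.00
      vertex 11.86 7.20 0.00
    endloop
  endfacet
  facet normal 0.0000 0.0000 -1.0000
    outer loop
      vertex 11.26 3.14 0.00
      vertex 8.20 0.42 0.00
      vertex 11.86 7.20 0.00
    endloop
  endfacet
  facet normal 0.7941 0.4892 0.3606
    outer loop
      vertex 11.86 7.20 0.00
      vertex 9.71 10.69 0.00
      vertex 5.99 5.99 14.57
    endloop
  endfacet
  facet normal 0.2936 0.8853 0.3605
    outer loop
      vertex 9.71 10.69 0.00
      vertex 5.82 11.98 0.00
      vertex 5.99 5.99 14.57
    endloop
  endfacet
  facet normal -0.3437 0.8671 0.3605
    outer loop
      vertex 5.82 11.98 0.00
      vertex 2.01 10.47 0.00
      vertex 5.99 5.99 14.57
    endloop
  endfacet
  facet normal -0.8207 0.4433 0.3605
    outer loop
      vertex 2.01 10.47 0.00
      vertex 0.06 6.86 0.00
      vertex 5.99 5.99 14.57
    endloop
  endfacet
  facet normal -0.9134 -0.1891 0.3605
    outer loop
      vertex 0.06 6.86 0.00
      vertex 0.89 2.85 0.00
      vertex 5.99 5.99 14.57
    endloop
  endfacet
  facet normal -0.5788 -0.7315 0.3603
    outer loop
      vertex 0.89 2.85 0.00
      vertex 4.10 0.31 0.00
      vertex 5.99 5.99 14.57
    endloop
  endfacet
  facet normal 0.0250 -0.9325 0.3603
    outer loop
      vertex 4.10 0.31 0.00
      vertex 8.20 0.42 0.00
      vertex 5.99 5.99 14.57
    endloop
  endfacet
  facet normal 0.6197 -0.6971 0.3605
    outer loop
      vertex 8.20 0.42 0.00
      vertex 11.26 3.14 0.00
      vertex 5.99 5.99 14.57
    endloop
  endfacet
  facet normal 0.9228 -0.1364 0.3604
    outer loop
      vertex 11.26 3.14 0.00
      vertex 11.86 7.20 0.00
      vertex 5.99 5.99 14.57
    endloop
  endfacet
endsolid part

The G0 Z moves step by Δz≈2.91 mm. The G1 loops shrink linearly with z, so the solid tapers from its base footprint up to z≈14.6. Closing with a flat bottom cap and the tapered top and triangulating gives 16 facets — a regular 9-sided pyramid, base circumscribed radius ≈ 5.99 mm, apex at z ≈ 14.6 mm.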